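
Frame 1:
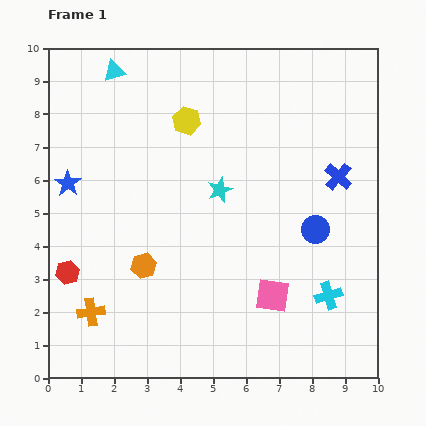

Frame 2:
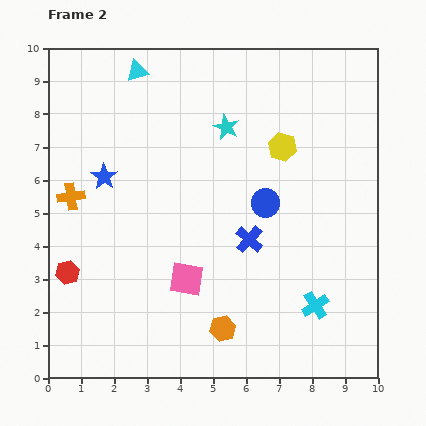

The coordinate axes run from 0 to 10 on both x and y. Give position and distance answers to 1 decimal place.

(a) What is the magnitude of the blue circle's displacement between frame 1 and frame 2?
1.7

The blue circle moved from (8.1, 4.5) to (6.6, 5.3), a distance of √(1.5² + 0.8²) ≈ 1.7.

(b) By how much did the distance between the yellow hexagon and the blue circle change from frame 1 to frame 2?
-3.3

Distance in frame 1: 5.1. Distance in frame 2: 1.8.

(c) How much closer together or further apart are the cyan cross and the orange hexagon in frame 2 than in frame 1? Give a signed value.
-2.8

Distance in frame 1: 5.7. Distance in frame 2: 2.9.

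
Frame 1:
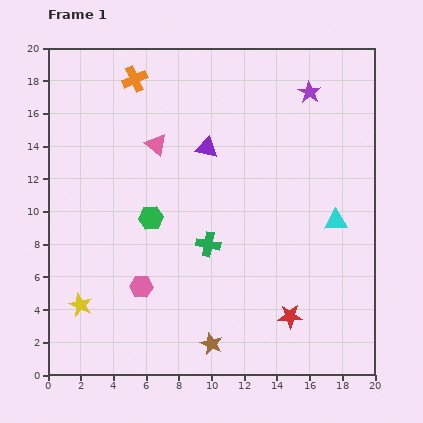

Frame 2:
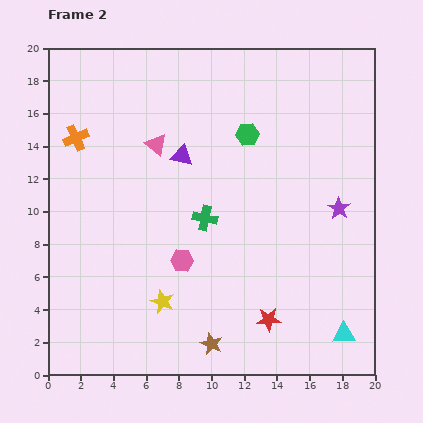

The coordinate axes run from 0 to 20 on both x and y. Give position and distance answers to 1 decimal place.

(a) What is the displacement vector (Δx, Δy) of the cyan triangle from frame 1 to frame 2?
(0.5, -6.9)

The cyan triangle was at (17.6, 9.4) in frame 1 and (18.1, 2.5) in frame 2.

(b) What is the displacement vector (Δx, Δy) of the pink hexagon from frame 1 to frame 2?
(2.5, 1.6)

The pink hexagon was at (5.7, 5.4) in frame 1 and (8.2, 7.0) in frame 2.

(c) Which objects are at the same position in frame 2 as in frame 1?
the brown star, the pink triangle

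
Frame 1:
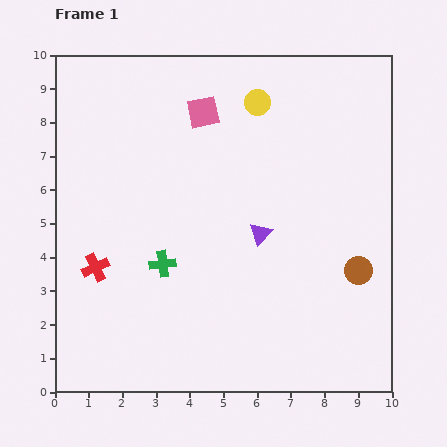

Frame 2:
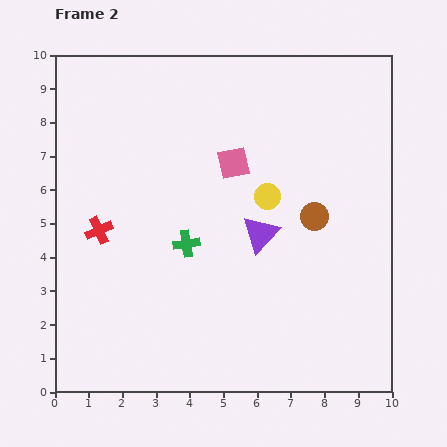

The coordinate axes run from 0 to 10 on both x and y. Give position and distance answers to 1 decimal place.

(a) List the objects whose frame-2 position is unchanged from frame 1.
the purple triangle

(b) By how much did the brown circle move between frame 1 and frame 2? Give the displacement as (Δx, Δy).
(-1.3, 1.6)

The brown circle was at (9.0, 3.6) in frame 1 and (7.7, 5.2) in frame 2.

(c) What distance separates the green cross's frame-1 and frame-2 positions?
0.9

The green cross moved from (3.2, 3.8) to (3.9, 4.4), a distance of √(0.7² + 0.6²) ≈ 0.9.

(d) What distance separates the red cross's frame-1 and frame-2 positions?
1.1

The red cross moved from (1.2, 3.7) to (1.3, 4.8), a distance of √(0.1² + 1.1²) ≈ 1.1.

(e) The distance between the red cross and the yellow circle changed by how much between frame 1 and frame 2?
-1.8

Distance in frame 1: 6.9. Distance in frame 2: 5.1.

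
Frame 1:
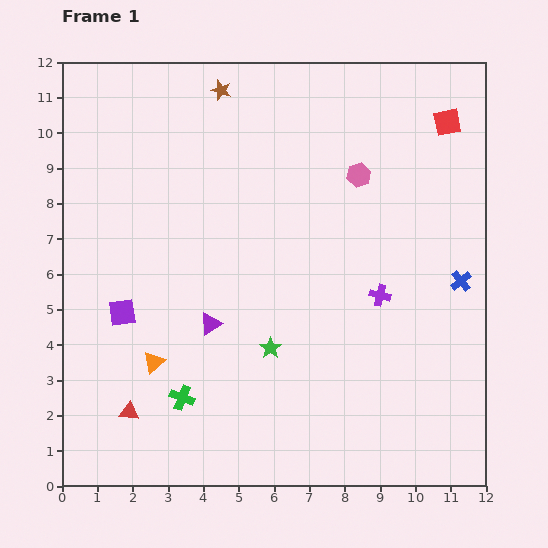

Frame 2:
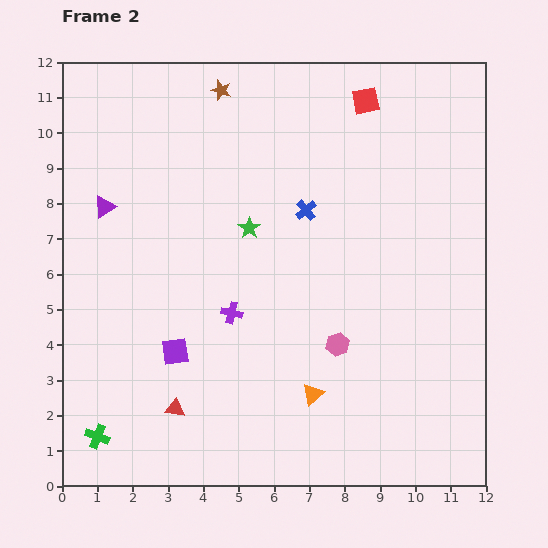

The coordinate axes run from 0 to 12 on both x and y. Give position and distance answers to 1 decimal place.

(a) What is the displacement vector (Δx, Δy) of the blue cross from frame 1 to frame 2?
(-4.4, 2.0)

The blue cross was at (11.3, 5.8) in frame 1 and (6.9, 7.8) in frame 2.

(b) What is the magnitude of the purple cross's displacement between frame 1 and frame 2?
4.2

The purple cross moved from (9.0, 5.4) to (4.8, 4.9), a distance of √(4.2² + 0.5²) ≈ 4.2.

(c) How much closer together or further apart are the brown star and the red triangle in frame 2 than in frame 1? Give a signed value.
-0.4

Distance in frame 1: 9.5. Distance in frame 2: 9.1.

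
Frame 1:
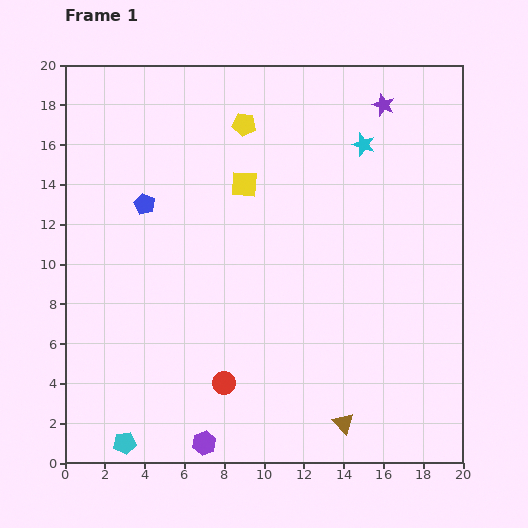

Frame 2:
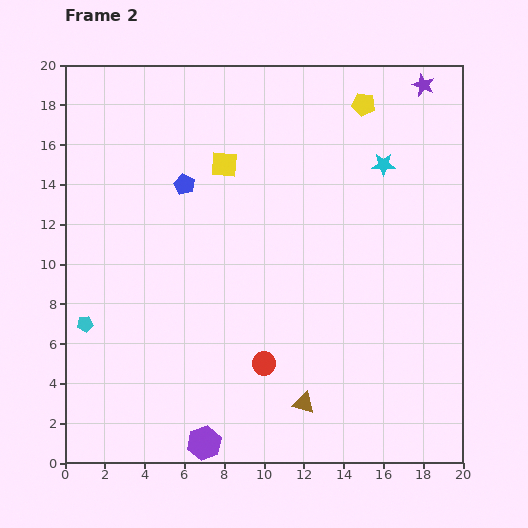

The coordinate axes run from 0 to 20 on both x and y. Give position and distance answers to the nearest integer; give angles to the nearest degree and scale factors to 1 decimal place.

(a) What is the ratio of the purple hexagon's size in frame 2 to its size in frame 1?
1.4×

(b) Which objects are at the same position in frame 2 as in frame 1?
the purple hexagon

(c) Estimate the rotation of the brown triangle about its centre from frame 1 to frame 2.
30° counter-clockwise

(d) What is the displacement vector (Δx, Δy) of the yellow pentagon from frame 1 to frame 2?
(6, 1)

The yellow pentagon was at (9, 17) in frame 1 and (15, 18) in frame 2.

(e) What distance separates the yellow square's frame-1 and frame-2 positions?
1

The yellow square moved from (9, 14) to (8, 15), a distance of √(1² + 1²) ≈ 1.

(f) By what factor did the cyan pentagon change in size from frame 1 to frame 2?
0.7×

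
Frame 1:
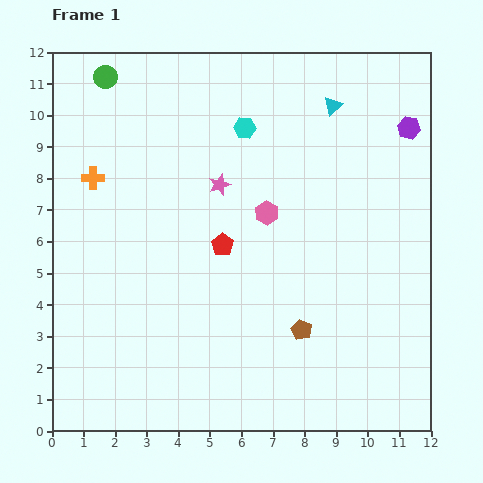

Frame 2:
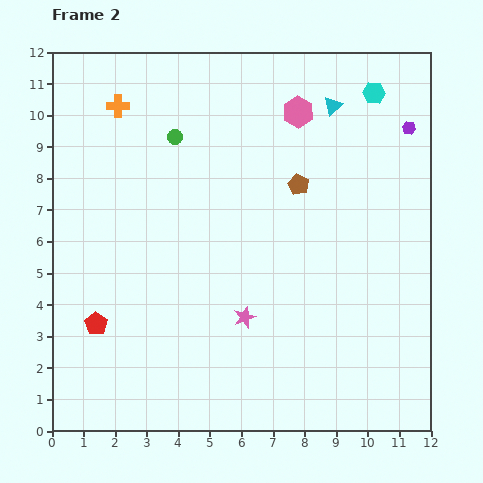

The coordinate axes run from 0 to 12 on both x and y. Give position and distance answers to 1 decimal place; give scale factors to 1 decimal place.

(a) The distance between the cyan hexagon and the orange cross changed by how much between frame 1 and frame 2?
+3.0

Distance in frame 1: 5.1. Distance in frame 2: 8.1.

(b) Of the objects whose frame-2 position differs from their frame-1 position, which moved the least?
the orange cross

(moved 2.4)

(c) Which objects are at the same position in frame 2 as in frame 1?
the purple hexagon, the cyan triangle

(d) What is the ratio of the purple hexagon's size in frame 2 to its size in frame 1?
0.6×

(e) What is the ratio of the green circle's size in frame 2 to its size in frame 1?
0.6×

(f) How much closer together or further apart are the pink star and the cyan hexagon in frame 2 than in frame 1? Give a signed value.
+6.2

Distance in frame 1: 2.0. Distance in frame 2: 8.2.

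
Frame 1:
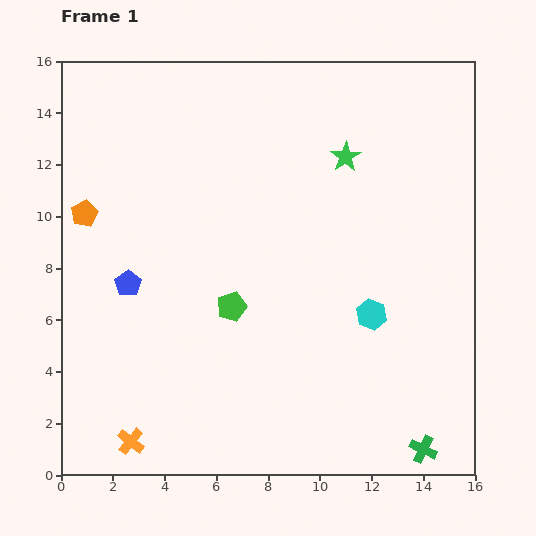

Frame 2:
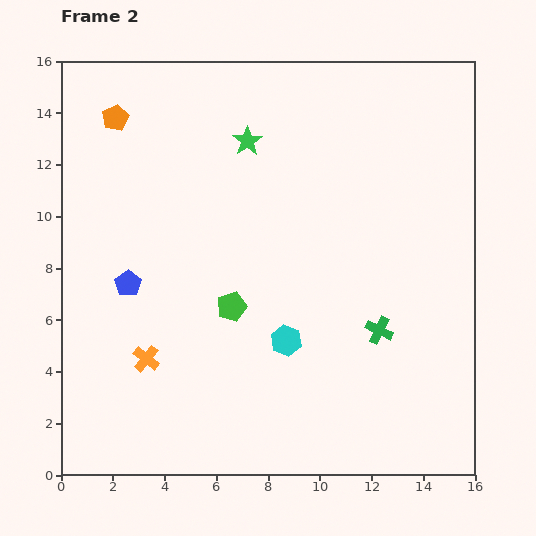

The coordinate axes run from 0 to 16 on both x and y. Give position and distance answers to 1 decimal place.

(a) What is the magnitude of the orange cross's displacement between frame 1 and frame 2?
3.3

The orange cross moved from (2.7, 1.3) to (3.3, 4.5), a distance of √(0.6² + 3.2²) ≈ 3.3.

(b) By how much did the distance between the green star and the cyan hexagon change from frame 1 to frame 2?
+1.6

Distance in frame 1: 6.2. Distance in frame 2: 7.8.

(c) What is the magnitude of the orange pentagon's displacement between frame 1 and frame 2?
3.9

The orange pentagon moved from (0.9, 10.1) to (2.1, 13.8), a distance of √(1.2² + 3.7²) ≈ 3.9.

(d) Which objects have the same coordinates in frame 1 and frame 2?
the green pentagon, the blue pentagon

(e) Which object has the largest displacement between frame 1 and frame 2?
the green cross

(moved 4.9; next 3.9)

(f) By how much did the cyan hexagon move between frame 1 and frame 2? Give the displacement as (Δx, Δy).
(-3.3, -1.0)

The cyan hexagon was at (12.0, 6.2) in frame 1 and (8.7, 5.2) in frame 2.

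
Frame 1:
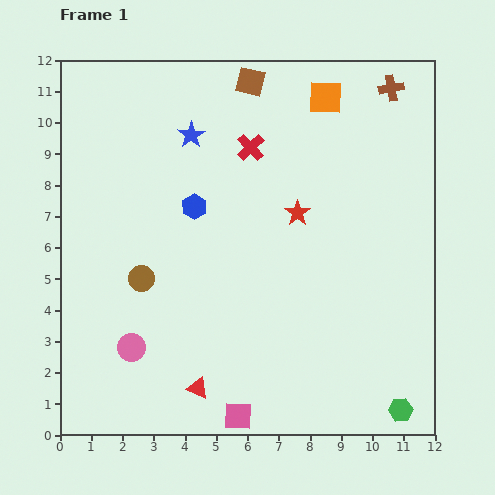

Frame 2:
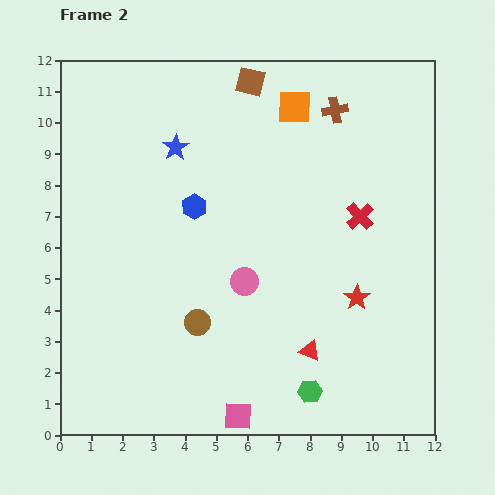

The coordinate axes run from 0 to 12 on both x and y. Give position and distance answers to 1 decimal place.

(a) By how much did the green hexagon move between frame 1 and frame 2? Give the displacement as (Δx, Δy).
(-2.9, 0.6)

The green hexagon was at (10.9, 0.8) in frame 1 and (8.0, 1.4) in frame 2.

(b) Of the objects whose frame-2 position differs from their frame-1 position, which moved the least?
the blue star

(moved 0.6)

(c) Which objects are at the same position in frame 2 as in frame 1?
the pink square, the brown square, the blue hexagon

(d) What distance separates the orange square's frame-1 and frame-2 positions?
1.0

The orange square moved from (8.5, 10.8) to (7.5, 10.5), a distance of √(1.0² + 0.3²) ≈ 1.0.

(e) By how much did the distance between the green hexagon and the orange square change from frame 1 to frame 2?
-1.2

Distance in frame 1: 10.3. Distance in frame 2: 9.1.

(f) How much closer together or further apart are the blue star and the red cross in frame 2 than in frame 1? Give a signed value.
+4.4

Distance in frame 1: 1.9. Distance in frame 2: 6.3.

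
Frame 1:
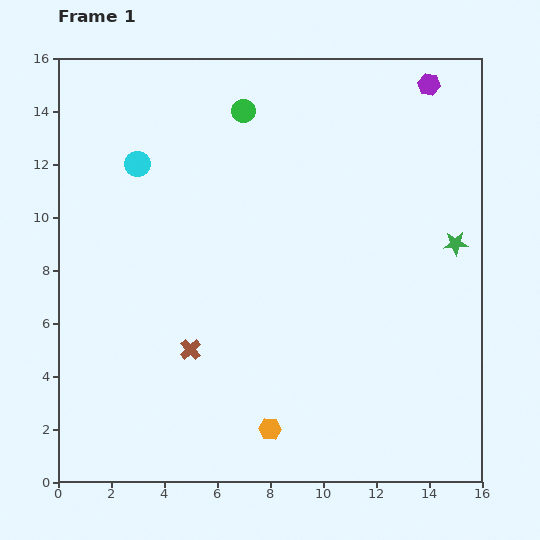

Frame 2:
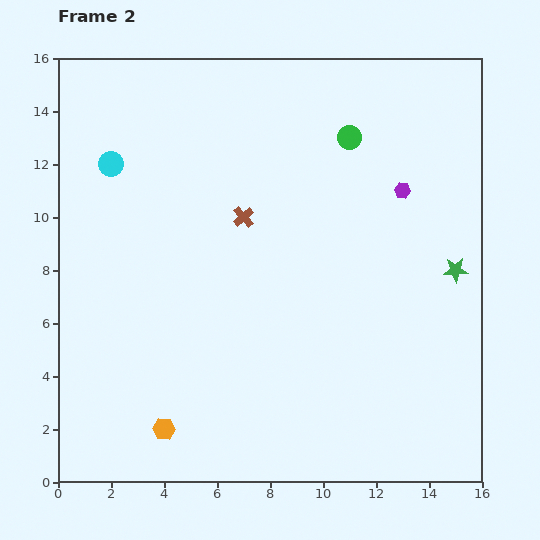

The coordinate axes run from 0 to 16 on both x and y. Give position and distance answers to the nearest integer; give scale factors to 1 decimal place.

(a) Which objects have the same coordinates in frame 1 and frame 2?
none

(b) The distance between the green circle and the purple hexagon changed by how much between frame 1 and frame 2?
-4

Distance in frame 1: 7. Distance in frame 2: 3.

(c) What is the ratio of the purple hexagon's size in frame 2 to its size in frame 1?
0.7×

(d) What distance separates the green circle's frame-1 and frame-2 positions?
4

The green circle moved from (7, 14) to (11, 13), a distance of √(4² + 1²) ≈ 4.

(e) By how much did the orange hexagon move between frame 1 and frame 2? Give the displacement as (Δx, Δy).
(-4, 0)

The orange hexagon was at (8, 2) in frame 1 and (4, 2) in frame 2.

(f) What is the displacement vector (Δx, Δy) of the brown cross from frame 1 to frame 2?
(2, 5)

The brown cross was at (5, 5) in frame 1 and (7, 10) in frame 2.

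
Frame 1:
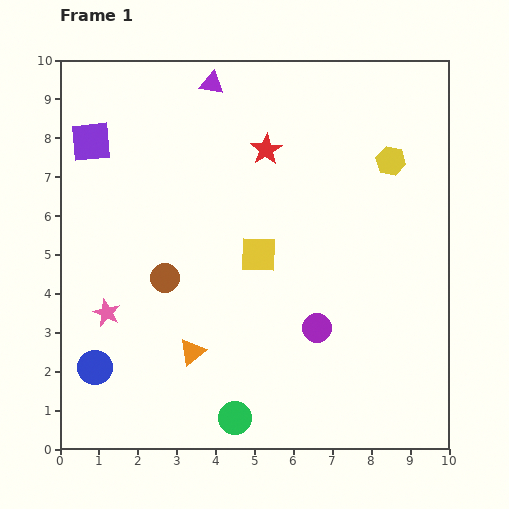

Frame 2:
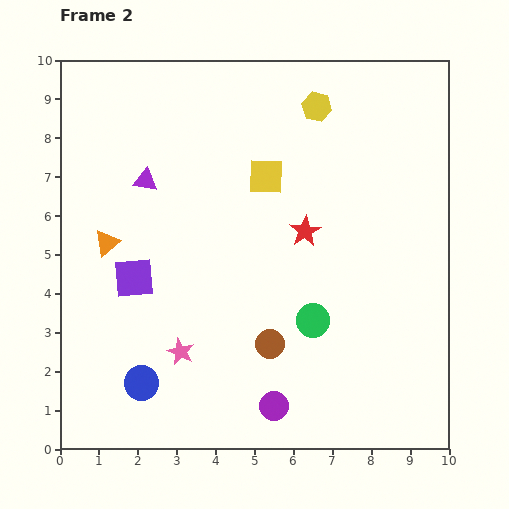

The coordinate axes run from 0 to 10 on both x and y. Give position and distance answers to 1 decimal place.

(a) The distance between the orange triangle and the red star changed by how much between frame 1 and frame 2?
-0.4

Distance in frame 1: 5.5. Distance in frame 2: 5.1.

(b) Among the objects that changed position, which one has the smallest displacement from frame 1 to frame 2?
the blue circle

(moved 1.3)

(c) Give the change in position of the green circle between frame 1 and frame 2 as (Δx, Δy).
(2.0, 2.5)

The green circle was at (4.5, 0.8) in frame 1 and (6.5, 3.3) in frame 2.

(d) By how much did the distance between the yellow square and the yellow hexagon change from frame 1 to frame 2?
-2.0

Distance in frame 1: 4.2. Distance in frame 2: 2.2.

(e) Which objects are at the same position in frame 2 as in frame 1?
none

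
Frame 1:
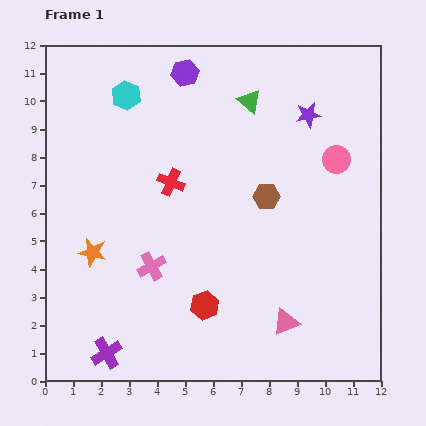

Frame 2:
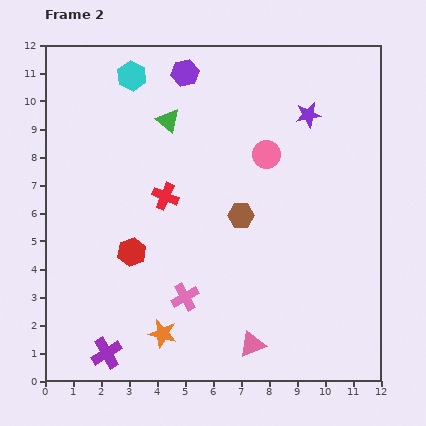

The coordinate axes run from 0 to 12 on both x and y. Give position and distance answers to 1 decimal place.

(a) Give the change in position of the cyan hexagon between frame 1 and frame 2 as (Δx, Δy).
(0.2, 0.7)

The cyan hexagon was at (2.9, 10.2) in frame 1 and (3.1, 10.9) in frame 2.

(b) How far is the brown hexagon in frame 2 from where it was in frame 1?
1.1

The brown hexagon moved from (7.9, 6.6) to (7.0, 5.9), a distance of √(0.9² + 0.7²) ≈ 1.1.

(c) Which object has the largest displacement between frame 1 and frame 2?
the orange star

(moved 3.8; next 3.2)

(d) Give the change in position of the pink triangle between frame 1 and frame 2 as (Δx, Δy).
(-1.2, -0.8)

The pink triangle was at (8.6, 2.1) in frame 1 and (7.4, 1.3) in frame 2.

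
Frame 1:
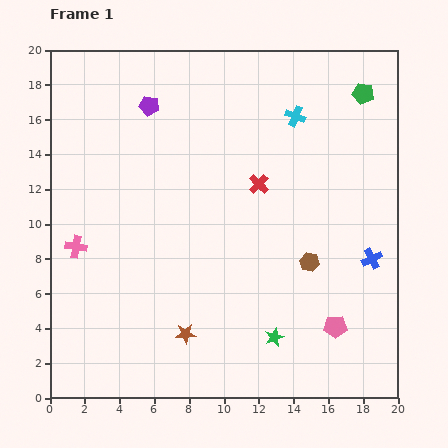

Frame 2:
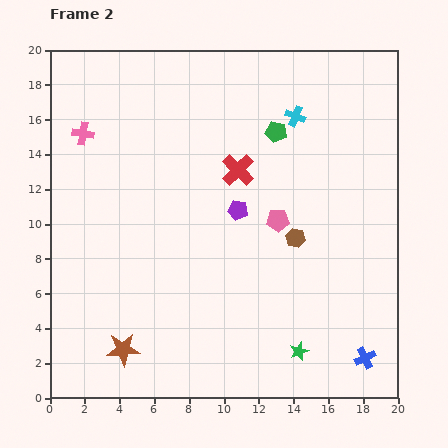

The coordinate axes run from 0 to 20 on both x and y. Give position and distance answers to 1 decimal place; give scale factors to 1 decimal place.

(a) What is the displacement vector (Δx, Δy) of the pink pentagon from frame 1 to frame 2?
(-3.3, 6.1)

The pink pentagon was at (16.4, 4.1) in frame 1 and (13.1, 10.2) in frame 2.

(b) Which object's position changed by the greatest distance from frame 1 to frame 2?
the purple pentagon

(moved 7.9; next 6.9)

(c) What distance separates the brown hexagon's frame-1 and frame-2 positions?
1.6

The brown hexagon moved from (14.9, 7.8) to (14.1, 9.2), a distance of √(0.8² + 1.4²) ≈ 1.6.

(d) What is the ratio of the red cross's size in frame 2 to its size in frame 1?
1.6×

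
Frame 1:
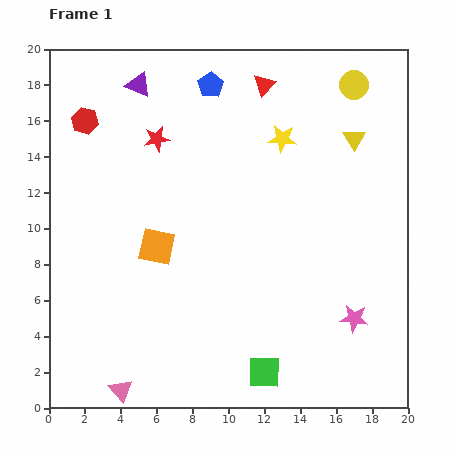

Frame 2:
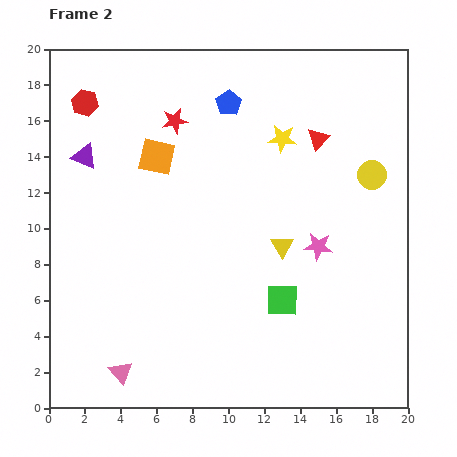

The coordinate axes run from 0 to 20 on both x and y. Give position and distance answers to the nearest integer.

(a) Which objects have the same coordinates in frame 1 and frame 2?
the yellow star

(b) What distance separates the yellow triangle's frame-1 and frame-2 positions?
7

The yellow triangle moved from (17, 15) to (13, 9), a distance of √(4² + 6²) ≈ 7.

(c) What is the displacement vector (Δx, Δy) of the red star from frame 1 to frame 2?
(1, 1)

The red star was at (6, 15) in frame 1 and (7, 16) in frame 2.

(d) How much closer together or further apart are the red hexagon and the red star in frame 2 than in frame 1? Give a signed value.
+1

Distance in frame 1: 4. Distance in frame 2: 5.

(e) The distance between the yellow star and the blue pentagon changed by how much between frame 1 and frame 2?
-1

Distance in frame 1: 5. Distance in frame 2: 4.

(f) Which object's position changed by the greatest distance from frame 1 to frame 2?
the yellow triangle

(moved 7; next 5)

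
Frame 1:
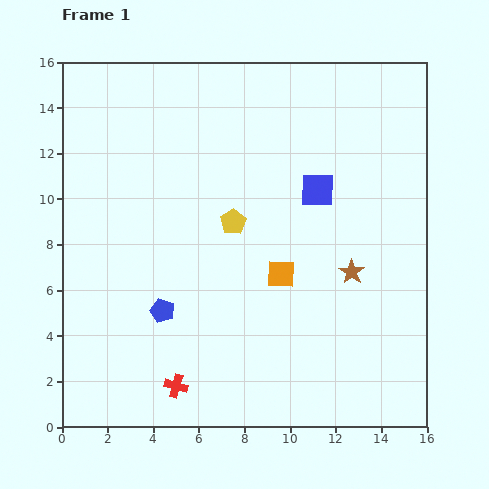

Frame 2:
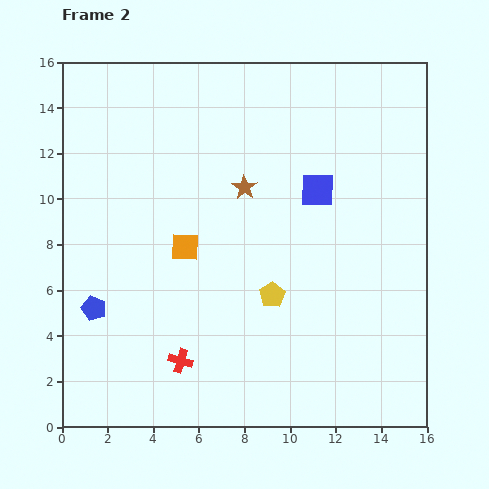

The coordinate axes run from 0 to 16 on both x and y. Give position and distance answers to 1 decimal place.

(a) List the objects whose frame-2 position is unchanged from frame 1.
the blue square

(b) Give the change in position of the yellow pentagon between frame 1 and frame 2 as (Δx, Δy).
(1.7, -3.2)

The yellow pentagon was at (7.5, 9.0) in frame 1 and (9.2, 5.8) in frame 2.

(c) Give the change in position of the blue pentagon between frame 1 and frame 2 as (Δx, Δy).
(-3.0, 0.1)

The blue pentagon was at (4.4, 5.1) in frame 1 and (1.4, 5.2) in frame 2.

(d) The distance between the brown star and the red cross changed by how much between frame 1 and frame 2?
-1.1

Distance in frame 1: 9.2. Distance in frame 2: 8.1.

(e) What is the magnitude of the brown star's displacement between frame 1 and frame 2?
6.0

The brown star moved from (12.7, 6.8) to (8.0, 10.5), a distance of √(4.7² + 3.7²) ≈ 6.0.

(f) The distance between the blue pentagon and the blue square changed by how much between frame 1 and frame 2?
+2.5

Distance in frame 1: 8.6. Distance in frame 2: 11.1.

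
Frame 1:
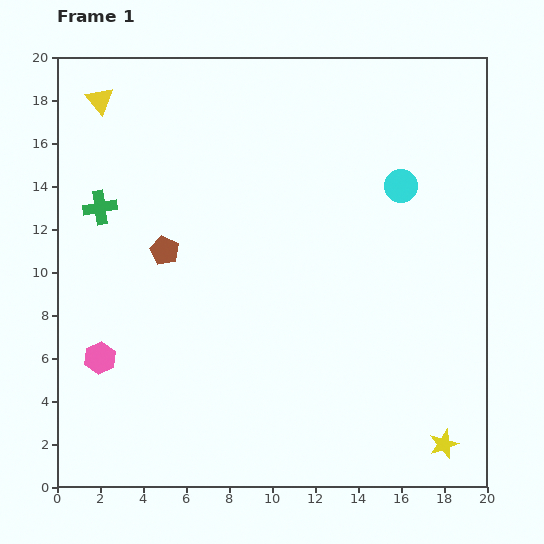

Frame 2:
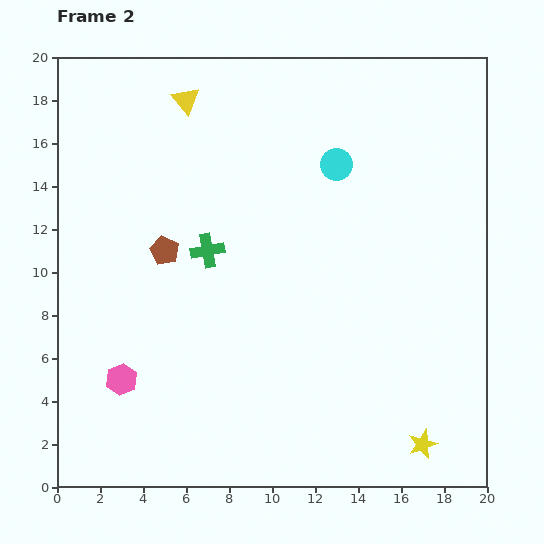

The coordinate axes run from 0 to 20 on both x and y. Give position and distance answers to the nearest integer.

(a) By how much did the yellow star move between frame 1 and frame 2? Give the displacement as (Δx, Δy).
(-1, 0)

The yellow star was at (18, 2) in frame 1 and (17, 2) in frame 2.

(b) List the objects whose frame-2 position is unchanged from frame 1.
the brown pentagon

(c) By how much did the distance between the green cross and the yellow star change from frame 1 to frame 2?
-6

Distance in frame 1: 19. Distance in frame 2: 13.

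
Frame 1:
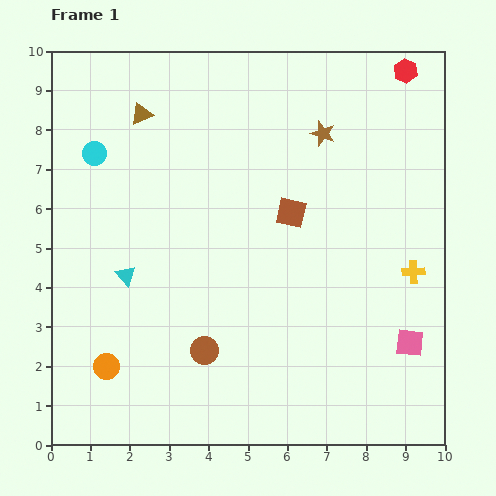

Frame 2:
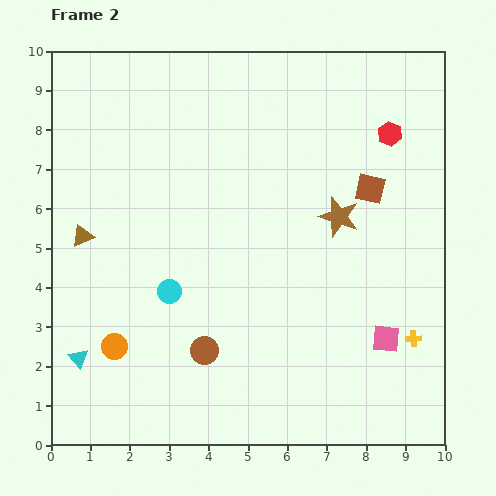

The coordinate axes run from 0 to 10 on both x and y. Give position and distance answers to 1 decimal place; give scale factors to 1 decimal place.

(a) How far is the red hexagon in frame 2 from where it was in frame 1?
1.6

The red hexagon moved from (9.0, 9.5) to (8.6, 7.9), a distance of √(0.4² + 1.6²) ≈ 1.6.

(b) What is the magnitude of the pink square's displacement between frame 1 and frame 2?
0.6

The pink square moved from (9.1, 2.6) to (8.5, 2.7), a distance of √(0.6² + 0.1²) ≈ 0.6.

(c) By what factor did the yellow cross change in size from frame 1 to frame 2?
0.7×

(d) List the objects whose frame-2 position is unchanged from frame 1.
the brown circle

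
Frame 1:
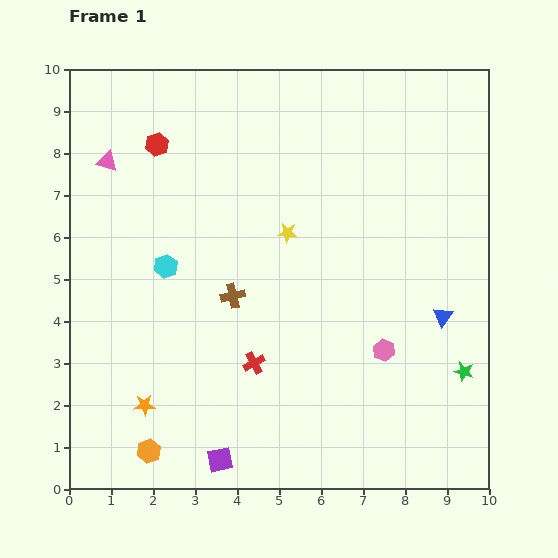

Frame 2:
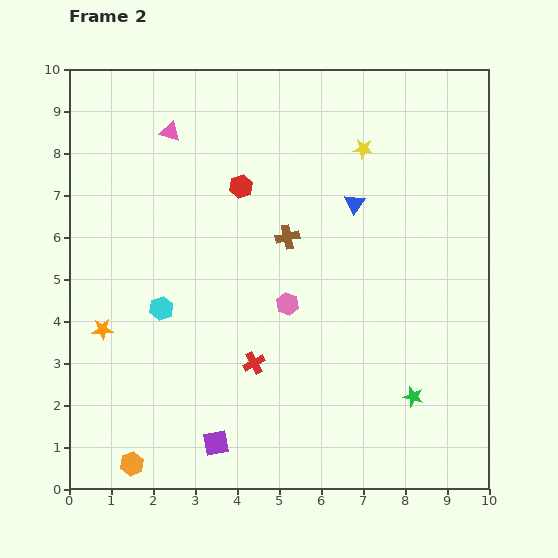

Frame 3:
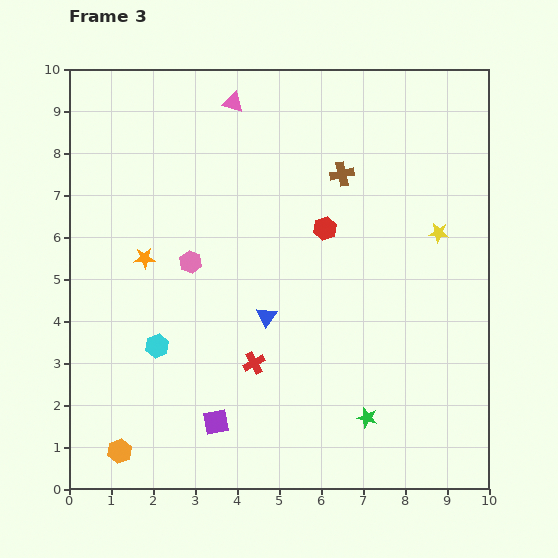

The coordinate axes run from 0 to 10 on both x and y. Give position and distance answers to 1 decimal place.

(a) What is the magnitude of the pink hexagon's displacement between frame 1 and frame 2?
2.5

The pink hexagon moved from (7.5, 3.3) to (5.2, 4.4), a distance of √(2.3² + 1.1²) ≈ 2.5.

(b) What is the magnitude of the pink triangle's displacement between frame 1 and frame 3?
3.3

The pink triangle moved from (0.9, 7.8) to (3.9, 9.2), a distance of √(3.0² + 1.4²) ≈ 3.3.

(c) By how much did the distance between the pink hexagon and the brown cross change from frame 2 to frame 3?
+2.6

Distance in frame 2: 1.6. Distance in frame 3: 4.2.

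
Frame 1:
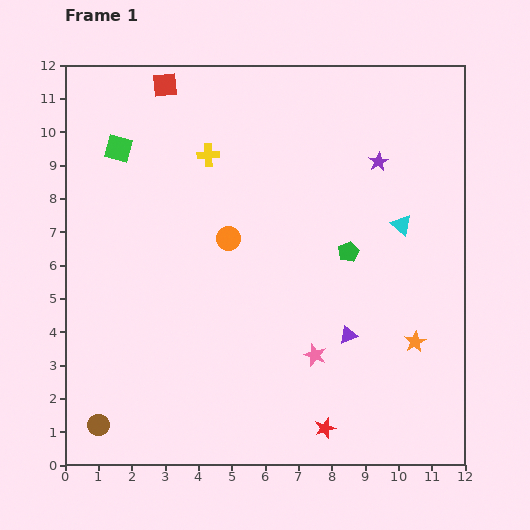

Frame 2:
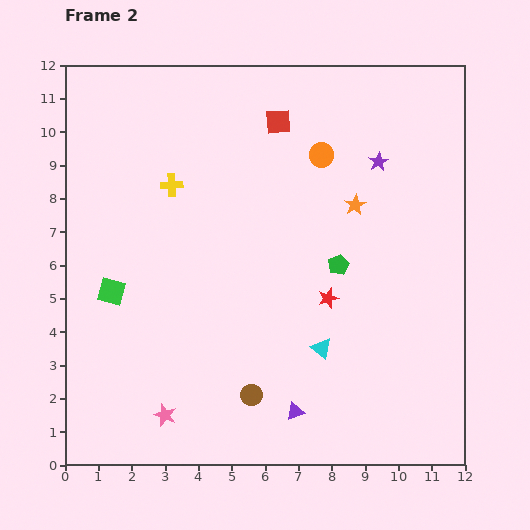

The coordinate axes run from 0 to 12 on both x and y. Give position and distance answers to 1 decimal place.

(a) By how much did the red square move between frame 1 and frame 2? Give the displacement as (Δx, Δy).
(3.4, -1.1)

The red square was at (3.0, 11.4) in frame 1 and (6.4, 10.3) in frame 2.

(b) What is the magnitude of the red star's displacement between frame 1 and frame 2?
3.9

The red star moved from (7.8, 1.1) to (7.9, 5.0), a distance of √(0.1² + 3.9²) ≈ 3.9.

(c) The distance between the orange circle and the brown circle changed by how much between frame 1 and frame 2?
+0.7

Distance in frame 1: 6.8. Distance in frame 2: 7.5.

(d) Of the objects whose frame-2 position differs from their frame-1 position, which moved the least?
the green pentagon

(moved 0.5)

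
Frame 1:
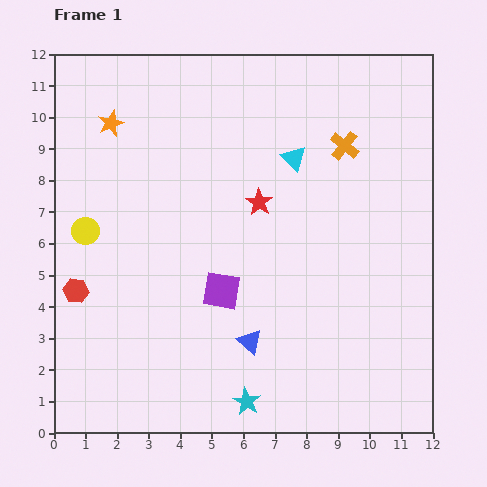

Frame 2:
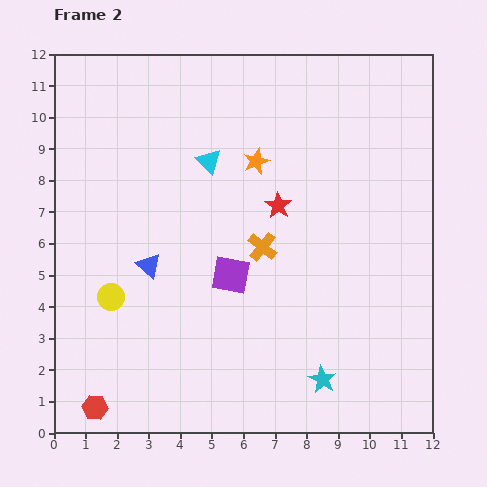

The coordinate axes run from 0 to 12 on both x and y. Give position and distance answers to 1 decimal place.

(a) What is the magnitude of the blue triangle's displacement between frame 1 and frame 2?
4.0

The blue triangle moved from (6.2, 2.9) to (3.0, 5.3), a distance of √(3.2² + 2.4²) ≈ 4.0.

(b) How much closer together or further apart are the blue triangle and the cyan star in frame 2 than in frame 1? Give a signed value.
+4.7

Distance in frame 1: 1.9. Distance in frame 2: 6.6.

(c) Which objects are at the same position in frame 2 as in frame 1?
none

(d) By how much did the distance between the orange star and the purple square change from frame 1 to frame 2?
-2.7

Distance in frame 1: 6.4. Distance in frame 2: 3.7.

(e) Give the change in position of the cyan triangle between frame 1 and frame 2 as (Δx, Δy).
(-2.7, -0.1)

The cyan triangle was at (7.6, 8.7) in frame 1 and (4.9, 8.6) in frame 2.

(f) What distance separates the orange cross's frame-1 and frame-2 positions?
4.1

The orange cross moved from (9.2, 9.1) to (6.6, 5.9), a distance of √(2.6² + 3.2²) ≈ 4.1.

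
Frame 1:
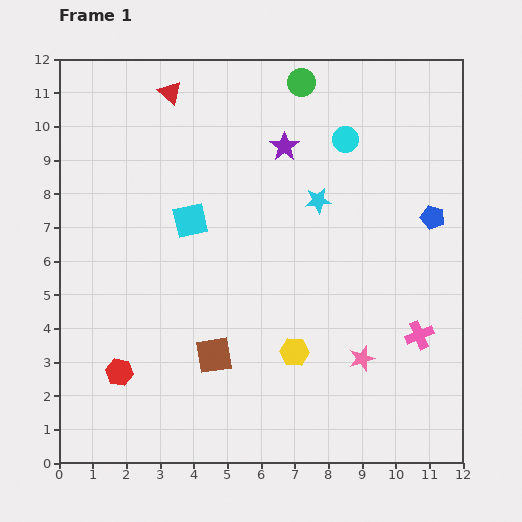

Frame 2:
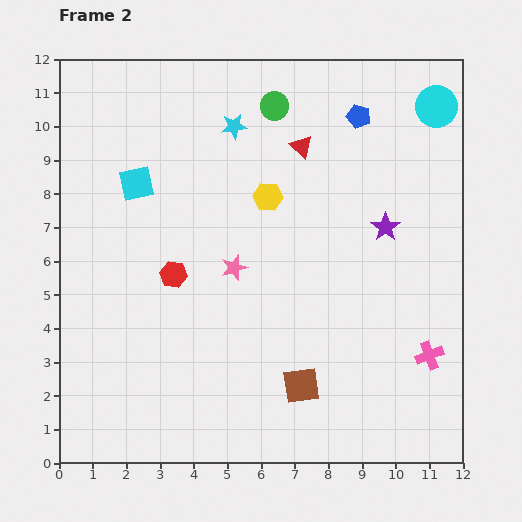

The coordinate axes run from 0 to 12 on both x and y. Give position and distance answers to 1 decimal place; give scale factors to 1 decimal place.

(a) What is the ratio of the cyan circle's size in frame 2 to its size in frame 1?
1.6×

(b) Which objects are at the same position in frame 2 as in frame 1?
none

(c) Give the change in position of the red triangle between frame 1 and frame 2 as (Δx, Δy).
(3.9, -1.6)

The red triangle was at (3.3, 11.0) in frame 1 and (7.2, 9.4) in frame 2.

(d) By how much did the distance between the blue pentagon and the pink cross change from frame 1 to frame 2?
+3.9

Distance in frame 1: 3.5. Distance in frame 2: 7.4.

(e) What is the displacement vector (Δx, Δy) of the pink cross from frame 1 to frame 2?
(0.3, -0.6)

The pink cross was at (10.7, 3.8) in frame 1 and (11.0, 3.2) in frame 2.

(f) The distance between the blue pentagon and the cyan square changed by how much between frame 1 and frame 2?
-0.3

Distance in frame 1: 7.2. Distance in frame 2: 6.9.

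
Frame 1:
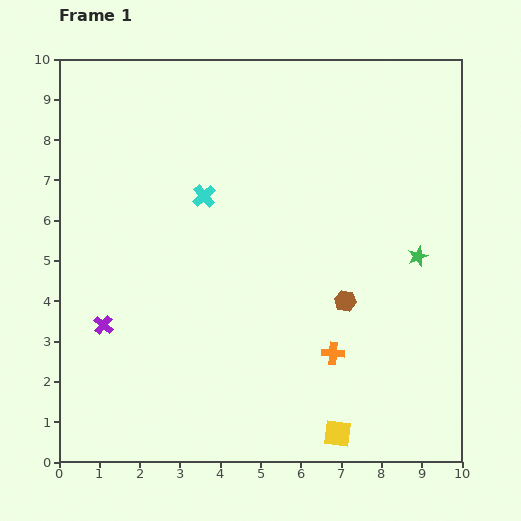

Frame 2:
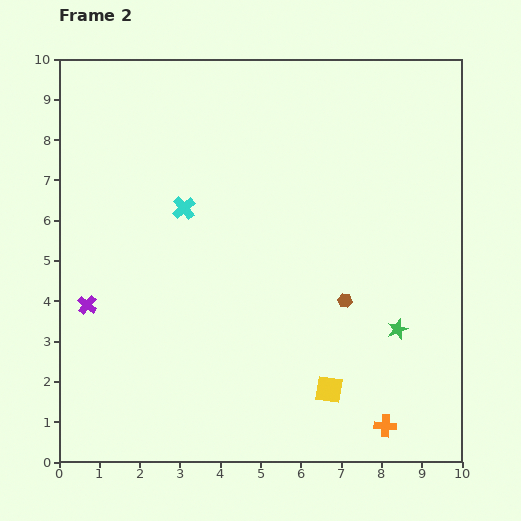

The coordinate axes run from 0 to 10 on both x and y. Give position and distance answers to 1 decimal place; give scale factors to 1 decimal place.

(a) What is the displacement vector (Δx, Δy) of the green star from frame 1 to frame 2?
(-0.5, -1.8)

The green star was at (8.9, 5.1) in frame 1 and (8.4, 3.3) in frame 2.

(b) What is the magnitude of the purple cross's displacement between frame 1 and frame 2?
0.6

The purple cross moved from (1.1, 3.4) to (0.7, 3.9), a distance of √(0.4² + 0.5²) ≈ 0.6.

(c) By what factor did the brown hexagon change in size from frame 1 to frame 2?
0.7×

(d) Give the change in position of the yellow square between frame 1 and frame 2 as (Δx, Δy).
(-0.2, 1.1)

The yellow square was at (6.9, 0.7) in frame 1 and (6.7, 1.8) in frame 2.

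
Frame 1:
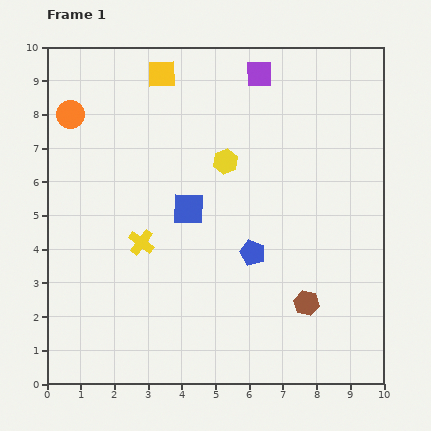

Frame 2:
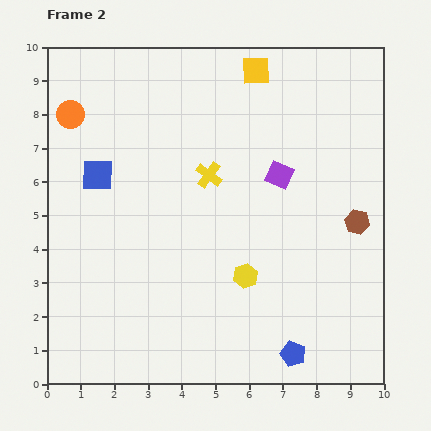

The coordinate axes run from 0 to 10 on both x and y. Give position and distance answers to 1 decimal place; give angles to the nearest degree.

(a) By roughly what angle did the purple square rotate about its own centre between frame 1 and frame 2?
25° clockwise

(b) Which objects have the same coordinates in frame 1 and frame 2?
the orange circle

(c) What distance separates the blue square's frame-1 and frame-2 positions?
2.9

The blue square moved from (4.2, 5.2) to (1.5, 6.2), a distance of √(2.7² + 1.0²) ≈ 2.9.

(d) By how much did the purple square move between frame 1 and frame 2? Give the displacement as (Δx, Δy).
(0.6, -3.0)

The purple square was at (6.3, 9.2) in frame 1 and (6.9, 6.2) in frame 2.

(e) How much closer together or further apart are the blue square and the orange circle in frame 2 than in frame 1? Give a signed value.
-2.5

Distance in frame 1: 4.5. Distance in frame 2: 2.0.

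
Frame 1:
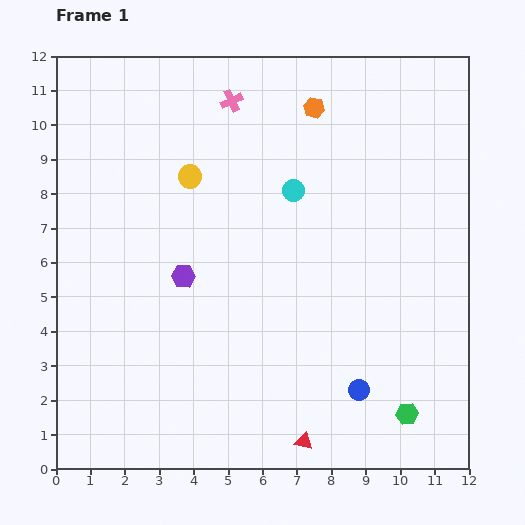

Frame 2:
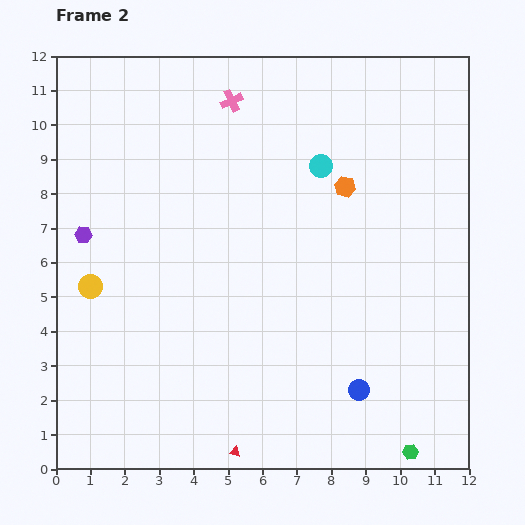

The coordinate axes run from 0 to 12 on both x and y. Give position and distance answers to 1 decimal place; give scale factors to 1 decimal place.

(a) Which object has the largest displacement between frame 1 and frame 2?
the yellow circle

(moved 4.3; next 3.1)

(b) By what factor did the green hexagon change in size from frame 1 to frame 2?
0.7×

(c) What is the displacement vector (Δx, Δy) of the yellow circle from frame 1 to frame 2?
(-2.9, -3.2)

The yellow circle was at (3.9, 8.5) in frame 1 and (1.0, 5.3) in frame 2.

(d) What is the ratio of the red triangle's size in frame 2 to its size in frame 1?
0.6×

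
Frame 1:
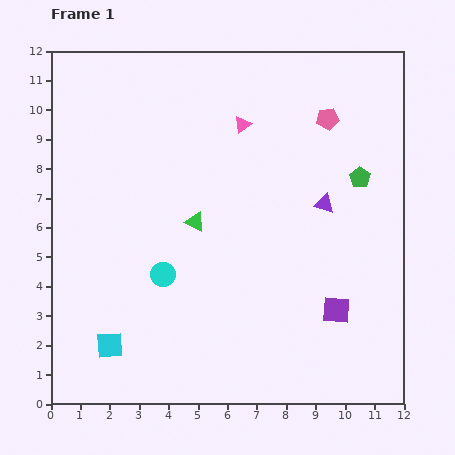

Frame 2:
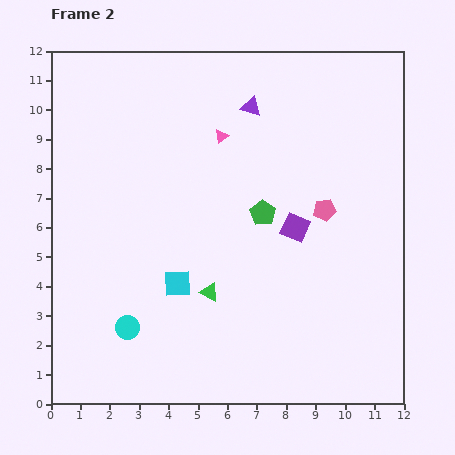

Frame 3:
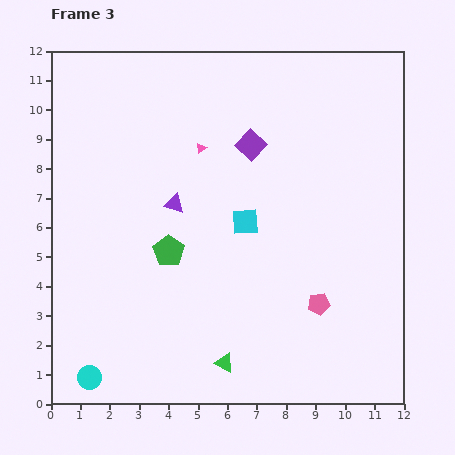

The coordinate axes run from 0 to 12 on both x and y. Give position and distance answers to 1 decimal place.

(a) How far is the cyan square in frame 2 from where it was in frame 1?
3.1

The cyan square moved from (2.0, 2.0) to (4.3, 4.1), a distance of √(2.3² + 2.1²) ≈ 3.1.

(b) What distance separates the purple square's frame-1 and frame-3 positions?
6.3

The purple square moved from (9.7, 3.2) to (6.8, 8.8), a distance of √(2.9² + 5.6²) ≈ 6.3.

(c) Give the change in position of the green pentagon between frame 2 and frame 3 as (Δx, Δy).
(-3.2, -1.3)

The green pentagon was at (7.2, 6.5) in frame 2 and (4.0, 5.2) in frame 3.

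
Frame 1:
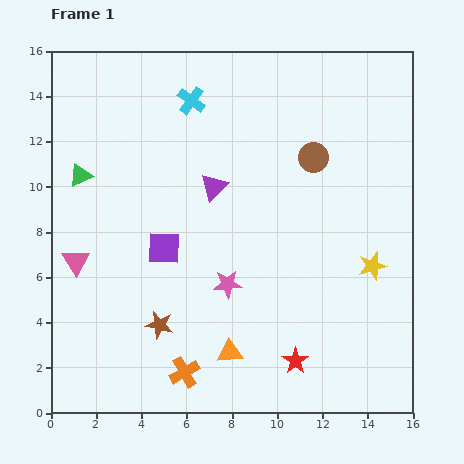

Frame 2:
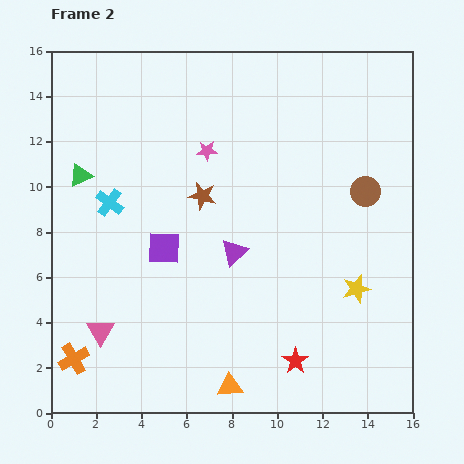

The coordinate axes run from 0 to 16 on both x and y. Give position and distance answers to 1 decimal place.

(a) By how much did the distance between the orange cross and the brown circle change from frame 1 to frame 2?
+3.8

Distance in frame 1: 11.1. Distance in frame 2: 14.9.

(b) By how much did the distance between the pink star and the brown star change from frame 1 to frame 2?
-1.5

Distance in frame 1: 3.5. Distance in frame 2: 2.0.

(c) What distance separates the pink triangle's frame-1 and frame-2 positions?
3.3

The pink triangle moved from (1.1, 6.7) to (2.2, 3.6), a distance of √(1.1² + 3.1²) ≈ 3.3.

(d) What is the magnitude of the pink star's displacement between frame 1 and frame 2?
6.0

The pink star moved from (7.8, 5.7) to (6.9, 11.6), a distance of √(0.9² + 5.9²) ≈ 6.0.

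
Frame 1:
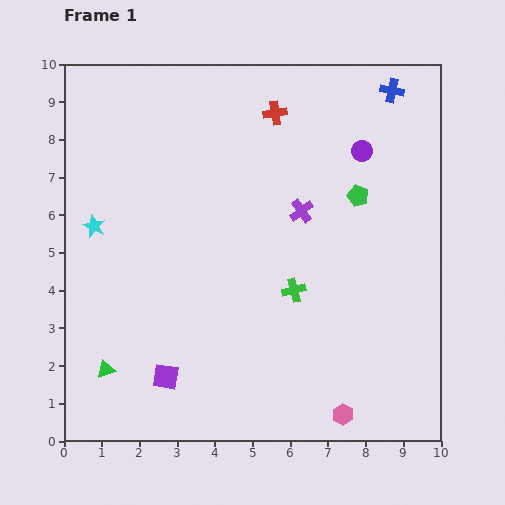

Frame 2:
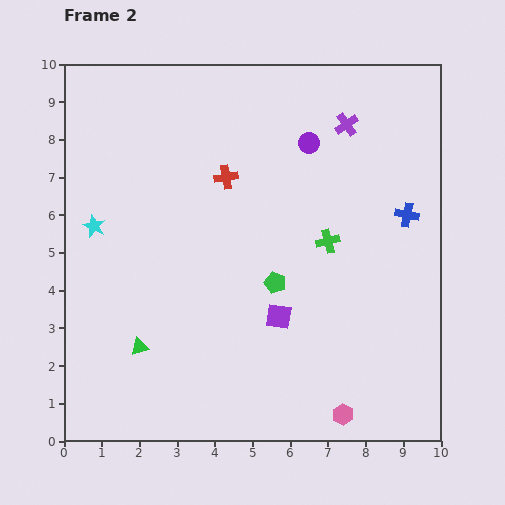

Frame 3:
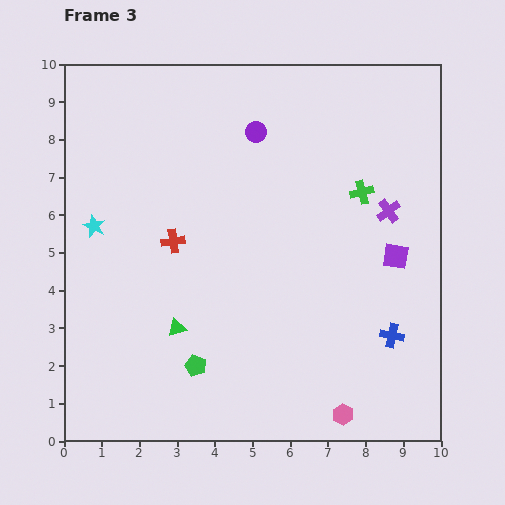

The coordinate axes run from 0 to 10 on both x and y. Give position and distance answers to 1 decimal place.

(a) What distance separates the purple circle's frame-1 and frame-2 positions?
1.4

The purple circle moved from (7.9, 7.7) to (6.5, 7.9), a distance of √(1.4² + 0.2²) ≈ 1.4.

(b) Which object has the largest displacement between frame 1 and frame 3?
the purple square

(moved 6.9; next 6.5)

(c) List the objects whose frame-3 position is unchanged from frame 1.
the pink hexagon, the cyan star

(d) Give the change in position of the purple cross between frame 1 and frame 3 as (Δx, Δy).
(2.3, 0.0)

The purple cross was at (6.3, 6.1) in frame 1 and (8.6, 6.1) in frame 3.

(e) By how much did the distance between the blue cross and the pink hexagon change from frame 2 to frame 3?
-3.1

Distance in frame 2: 5.6. Distance in frame 3: 2.5.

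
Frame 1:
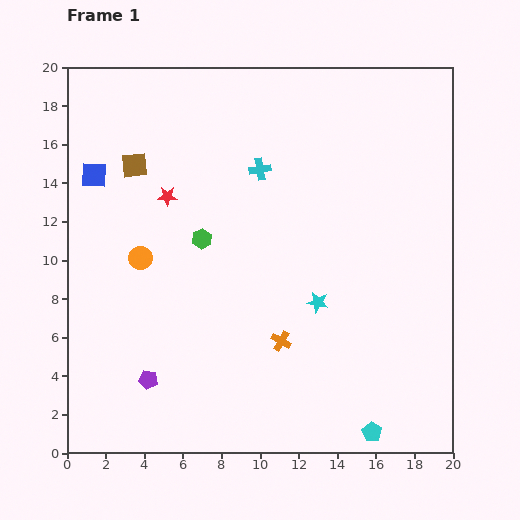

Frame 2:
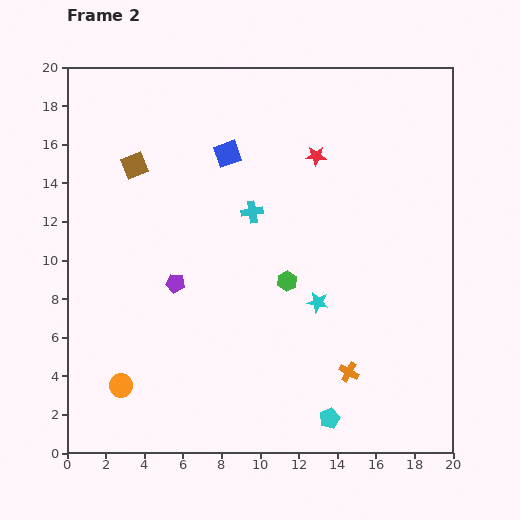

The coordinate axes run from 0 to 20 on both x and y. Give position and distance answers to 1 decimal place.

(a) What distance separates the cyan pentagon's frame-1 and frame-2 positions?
2.3

The cyan pentagon moved from (15.8, 1.1) to (13.6, 1.8), a distance of √(2.2² + 0.7²) ≈ 2.3.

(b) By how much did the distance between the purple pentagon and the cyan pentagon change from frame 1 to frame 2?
-1.3

Distance in frame 1: 11.9. Distance in frame 2: 10.6.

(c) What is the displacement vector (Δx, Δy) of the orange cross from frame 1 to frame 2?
(3.5, -1.6)

The orange cross was at (11.1, 5.8) in frame 1 and (14.6, 4.2) in frame 2.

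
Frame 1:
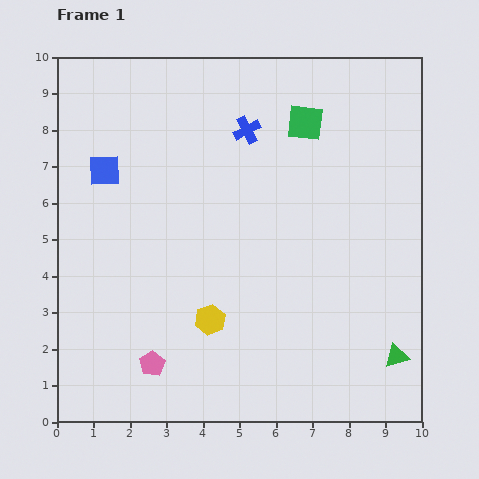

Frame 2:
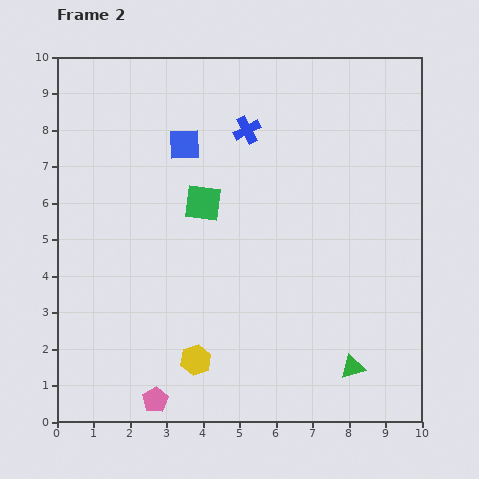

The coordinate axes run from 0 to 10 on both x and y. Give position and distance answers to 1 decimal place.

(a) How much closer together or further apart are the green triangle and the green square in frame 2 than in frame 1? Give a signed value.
-0.8

Distance in frame 1: 6.9. Distance in frame 2: 6.1.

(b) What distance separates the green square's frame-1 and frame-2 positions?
3.6

The green square moved from (6.8, 8.2) to (4.0, 6.0), a distance of √(2.8² + 2.2²) ≈ 3.6.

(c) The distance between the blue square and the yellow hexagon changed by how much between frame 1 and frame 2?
+0.9

Distance in frame 1: 5.0. Distance in frame 2: 5.9.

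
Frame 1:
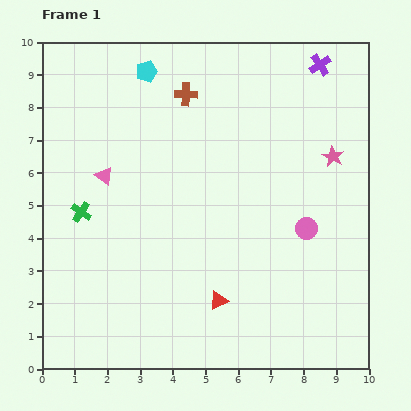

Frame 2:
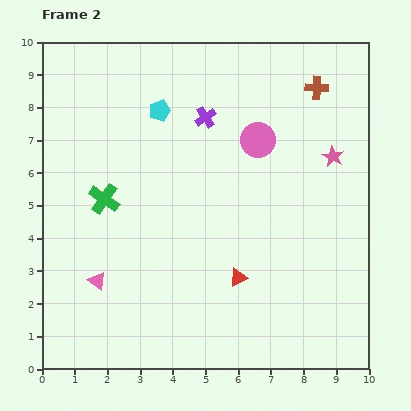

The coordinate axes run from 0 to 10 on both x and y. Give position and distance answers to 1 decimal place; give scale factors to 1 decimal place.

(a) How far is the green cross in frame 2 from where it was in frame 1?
0.8

The green cross moved from (1.2, 4.8) to (1.9, 5.2), a distance of √(0.7² + 0.4²) ≈ 0.8.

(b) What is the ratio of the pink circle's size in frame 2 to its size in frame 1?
1.6×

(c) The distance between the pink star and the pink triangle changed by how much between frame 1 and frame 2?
+1.1

Distance in frame 1: 7.0. Distance in frame 2: 8.1.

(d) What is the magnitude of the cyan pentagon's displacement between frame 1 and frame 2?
1.3

The cyan pentagon moved from (3.2, 9.1) to (3.6, 7.9), a distance of √(0.4² + 1.2²) ≈ 1.3.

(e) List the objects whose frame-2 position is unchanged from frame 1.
the pink star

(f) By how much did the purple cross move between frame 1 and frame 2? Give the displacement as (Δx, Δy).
(-3.5, -1.6)

The purple cross was at (8.5, 9.3) in frame 1 and (5.0, 7.7) in frame 2.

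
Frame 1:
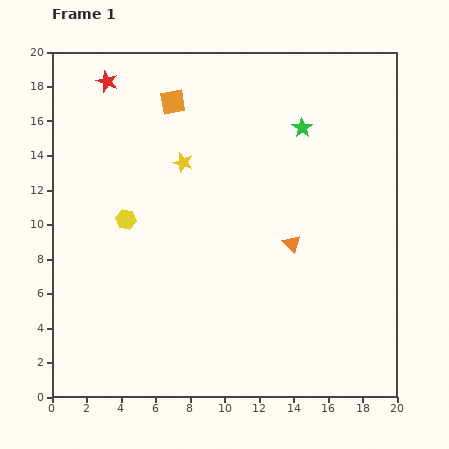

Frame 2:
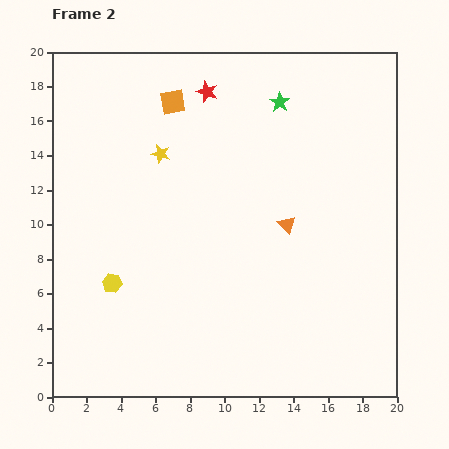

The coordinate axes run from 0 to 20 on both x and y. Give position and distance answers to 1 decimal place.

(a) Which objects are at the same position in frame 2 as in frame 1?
the orange square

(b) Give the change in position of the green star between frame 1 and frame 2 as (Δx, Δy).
(-1.3, 1.5)

The green star was at (14.5, 15.6) in frame 1 and (13.2, 17.1) in frame 2.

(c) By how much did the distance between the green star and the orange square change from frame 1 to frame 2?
-1.4

Distance in frame 1: 7.6. Distance in frame 2: 6.2.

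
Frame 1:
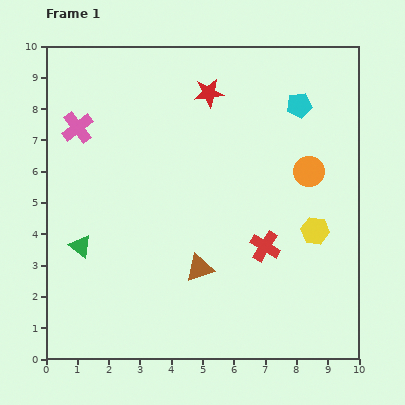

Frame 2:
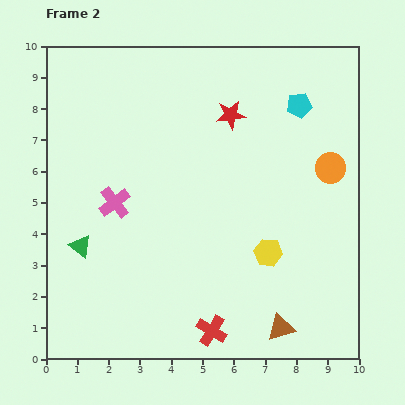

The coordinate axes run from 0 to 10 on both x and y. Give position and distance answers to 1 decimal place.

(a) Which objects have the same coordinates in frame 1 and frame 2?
the green triangle, the cyan pentagon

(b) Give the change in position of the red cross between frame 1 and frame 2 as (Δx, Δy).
(-1.7, -2.7)

The red cross was at (7.0, 3.6) in frame 1 and (5.3, 0.9) in frame 2.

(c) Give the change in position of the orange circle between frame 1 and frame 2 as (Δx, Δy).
(0.7, 0.1)

The orange circle was at (8.4, 6.0) in frame 1 and (9.1, 6.1) in frame 2.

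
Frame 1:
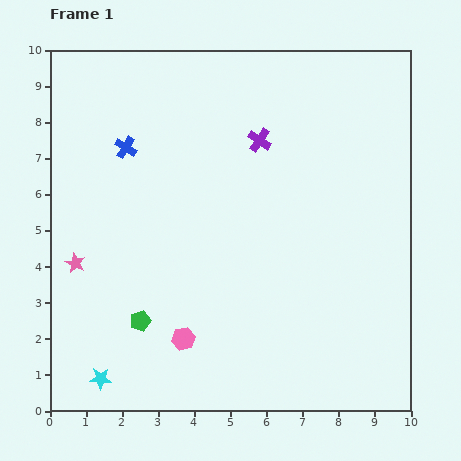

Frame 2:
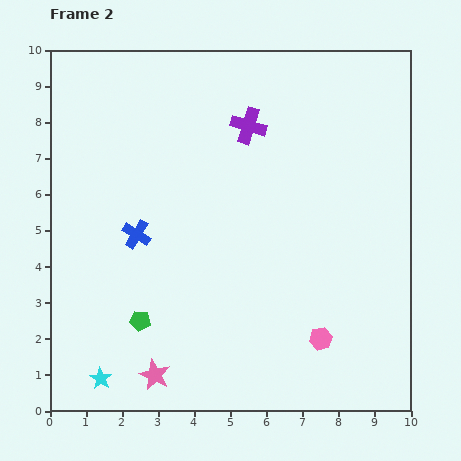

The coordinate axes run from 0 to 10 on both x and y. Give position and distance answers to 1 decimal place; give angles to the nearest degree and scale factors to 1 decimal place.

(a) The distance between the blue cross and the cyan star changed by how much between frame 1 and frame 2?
-2.3

Distance in frame 1: 6.4. Distance in frame 2: 4.1.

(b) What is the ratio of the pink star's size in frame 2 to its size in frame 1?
1.5×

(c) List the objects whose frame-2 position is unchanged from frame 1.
the green pentagon, the cyan star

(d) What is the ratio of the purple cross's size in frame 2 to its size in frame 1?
1.5×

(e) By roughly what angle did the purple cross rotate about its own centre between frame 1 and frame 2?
17° counter-clockwise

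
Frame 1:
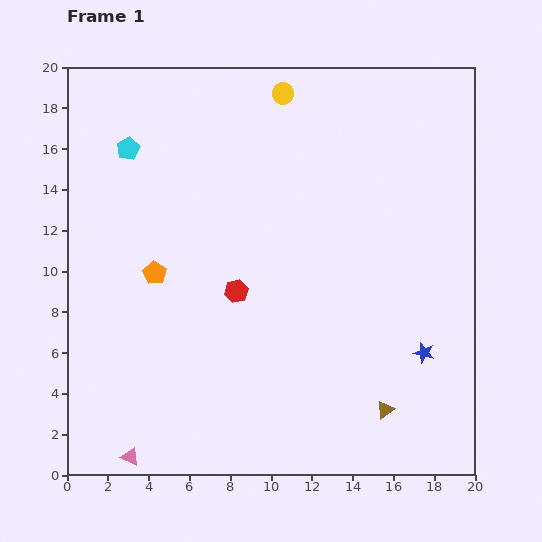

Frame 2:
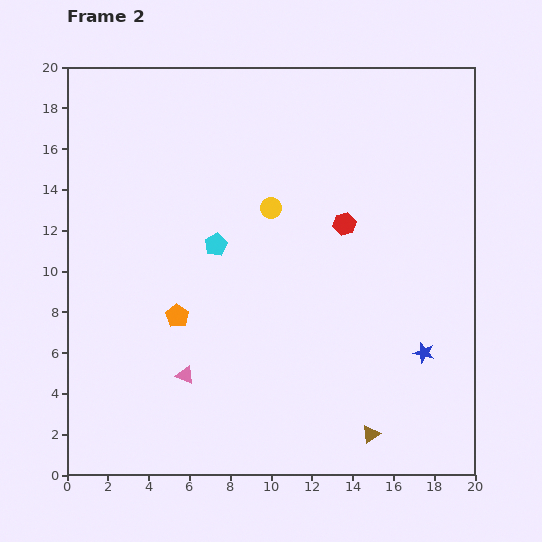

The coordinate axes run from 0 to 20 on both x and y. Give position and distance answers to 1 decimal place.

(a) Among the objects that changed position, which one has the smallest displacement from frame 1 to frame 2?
the brown triangle

(moved 1.4)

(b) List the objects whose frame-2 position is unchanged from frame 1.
the blue star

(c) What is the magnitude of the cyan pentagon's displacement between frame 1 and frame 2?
6.4

The cyan pentagon moved from (3.0, 16.0) to (7.3, 11.3), a distance of √(4.3² + 4.7²) ≈ 6.4.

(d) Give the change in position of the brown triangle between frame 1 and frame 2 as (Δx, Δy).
(-0.7, -1.2)

The brown triangle was at (15.6, 3.2) in frame 1 and (14.9, 2.0) in frame 2.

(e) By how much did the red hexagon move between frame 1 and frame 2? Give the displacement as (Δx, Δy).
(5.3, 3.3)

The red hexagon was at (8.3, 9.0) in frame 1 and (13.6, 12.3) in frame 2.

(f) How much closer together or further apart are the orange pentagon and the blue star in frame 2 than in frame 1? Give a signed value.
-1.6

Distance in frame 1: 13.8. Distance in frame 2: 12.2.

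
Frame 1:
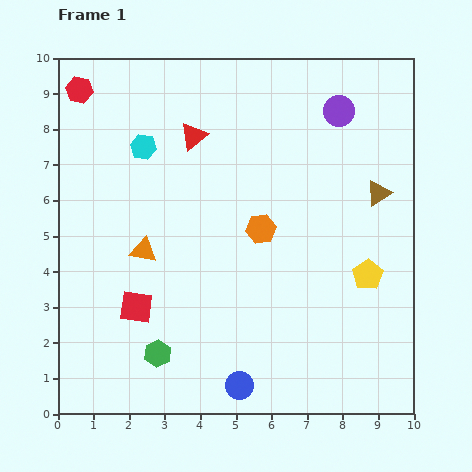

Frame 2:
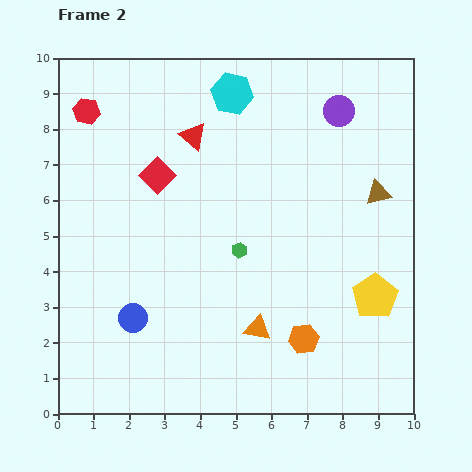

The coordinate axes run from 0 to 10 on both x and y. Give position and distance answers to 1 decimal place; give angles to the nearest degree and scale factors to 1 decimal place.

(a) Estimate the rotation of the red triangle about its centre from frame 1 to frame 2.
42° counter-clockwise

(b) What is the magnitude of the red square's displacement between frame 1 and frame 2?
3.7

The red square moved from (2.2, 3.0) to (2.8, 6.7), a distance of √(0.6² + 3.7²) ≈ 3.7.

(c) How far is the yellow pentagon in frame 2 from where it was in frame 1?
0.6

The yellow pentagon moved from (8.7, 3.9) to (8.9, 3.3), a distance of √(0.2² + 0.6²) ≈ 0.6.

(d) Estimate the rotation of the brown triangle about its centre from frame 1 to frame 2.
20° clockwise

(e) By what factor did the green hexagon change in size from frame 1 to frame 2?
0.6×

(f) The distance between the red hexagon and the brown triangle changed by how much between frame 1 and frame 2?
-0.4

Distance in frame 1: 8.9. Distance in frame 2: 8.5.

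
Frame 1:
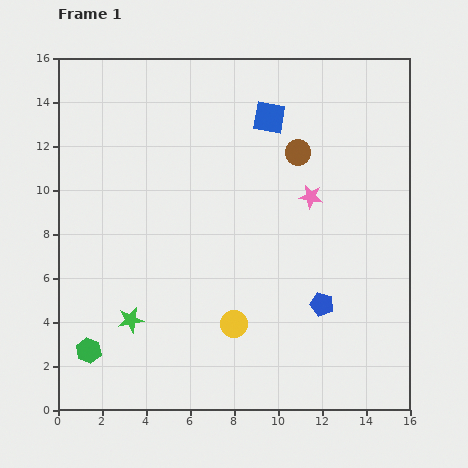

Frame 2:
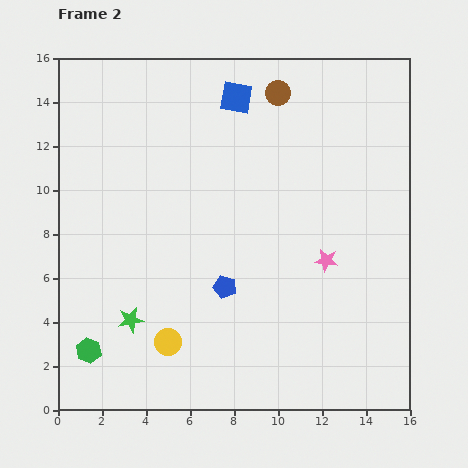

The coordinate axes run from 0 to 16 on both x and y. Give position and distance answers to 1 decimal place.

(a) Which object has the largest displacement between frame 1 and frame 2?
the blue pentagon

(moved 4.5; next 3.1)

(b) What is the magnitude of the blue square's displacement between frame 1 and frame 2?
1.7

The blue square moved from (9.6, 13.3) to (8.1, 14.2), a distance of √(1.5² + 0.9²) ≈ 1.7.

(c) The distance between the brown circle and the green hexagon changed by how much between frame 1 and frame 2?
+1.4

Distance in frame 1: 13.1. Distance in frame 2: 14.5.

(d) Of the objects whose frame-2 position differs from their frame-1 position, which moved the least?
the blue square

(moved 1.7)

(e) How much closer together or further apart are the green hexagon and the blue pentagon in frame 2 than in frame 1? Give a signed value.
-4.0

Distance in frame 1: 10.8. Distance in frame 2: 6.8.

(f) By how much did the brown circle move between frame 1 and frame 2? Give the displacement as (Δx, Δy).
(-0.9, 2.7)

The brown circle was at (10.9, 11.7) in frame 1 and (10.0, 14.4) in frame 2.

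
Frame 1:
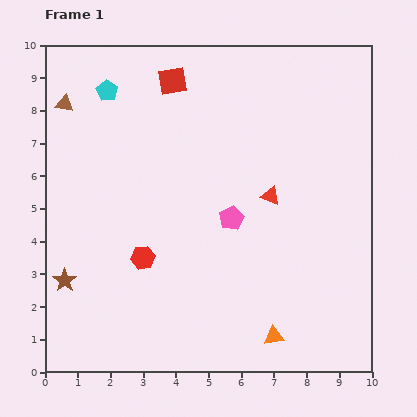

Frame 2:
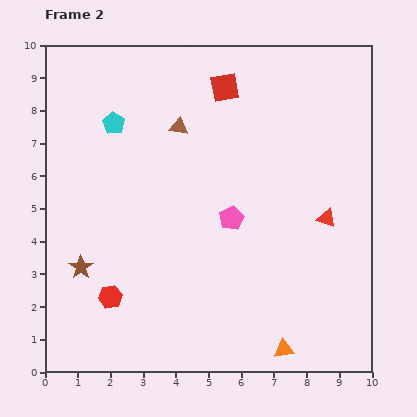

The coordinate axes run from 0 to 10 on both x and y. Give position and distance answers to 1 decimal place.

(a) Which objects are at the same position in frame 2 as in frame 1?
the pink pentagon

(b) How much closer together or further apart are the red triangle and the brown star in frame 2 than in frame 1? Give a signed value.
+0.8

Distance in frame 1: 6.8. Distance in frame 2: 7.6.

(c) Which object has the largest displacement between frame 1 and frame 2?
the brown triangle

(moved 3.6; next 1.8)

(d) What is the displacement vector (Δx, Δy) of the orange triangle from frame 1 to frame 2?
(0.3, -0.4)

The orange triangle was at (7.0, 1.1) in frame 1 and (7.3, 0.7) in frame 2.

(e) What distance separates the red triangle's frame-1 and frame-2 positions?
1.8

The red triangle moved from (6.9, 5.4) to (8.6, 4.7), a distance of √(1.7² + 0.7²) ≈ 1.8.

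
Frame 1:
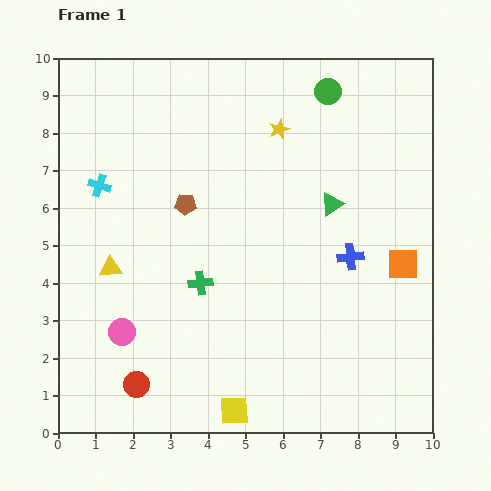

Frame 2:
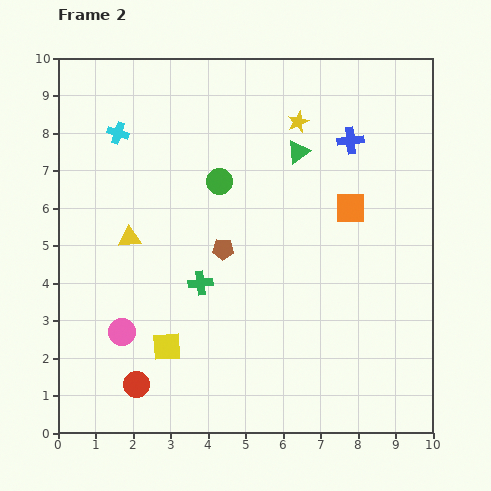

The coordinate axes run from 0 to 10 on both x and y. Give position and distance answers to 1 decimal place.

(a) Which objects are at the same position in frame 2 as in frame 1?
the red circle, the pink circle, the green cross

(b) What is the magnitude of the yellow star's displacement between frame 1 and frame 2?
0.5

The yellow star moved from (5.9, 8.1) to (6.4, 8.3), a distance of √(0.5² + 0.2²) ≈ 0.5.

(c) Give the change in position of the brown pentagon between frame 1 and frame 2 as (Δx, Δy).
(1.0, -1.2)

The brown pentagon was at (3.4, 6.1) in frame 1 and (4.4, 4.9) in frame 2.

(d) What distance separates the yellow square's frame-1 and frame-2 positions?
2.5

The yellow square moved from (4.7, 0.6) to (2.9, 2.3), a distance of √(1.8² + 1.7²) ≈ 2.5.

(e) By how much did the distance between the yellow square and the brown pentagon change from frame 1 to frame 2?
-2.7

Distance in frame 1: 5.7. Distance in frame 2: 3.0.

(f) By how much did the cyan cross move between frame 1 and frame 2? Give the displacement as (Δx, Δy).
(0.5, 1.4)

The cyan cross was at (1.1, 6.6) in frame 1 and (1.6, 8.0) in frame 2.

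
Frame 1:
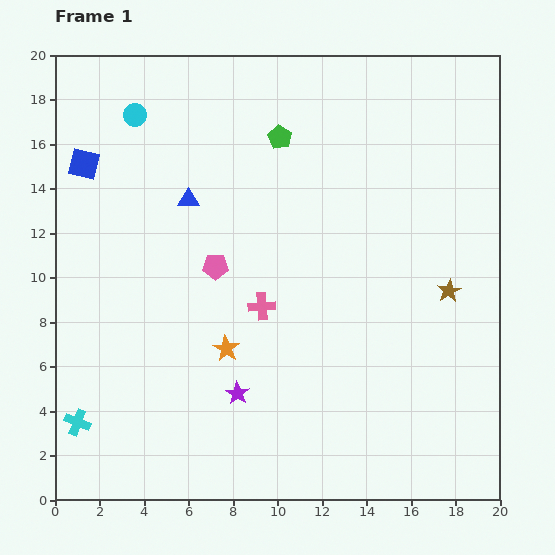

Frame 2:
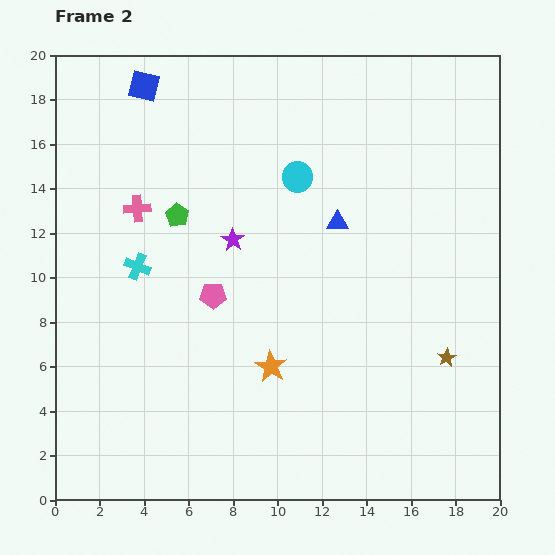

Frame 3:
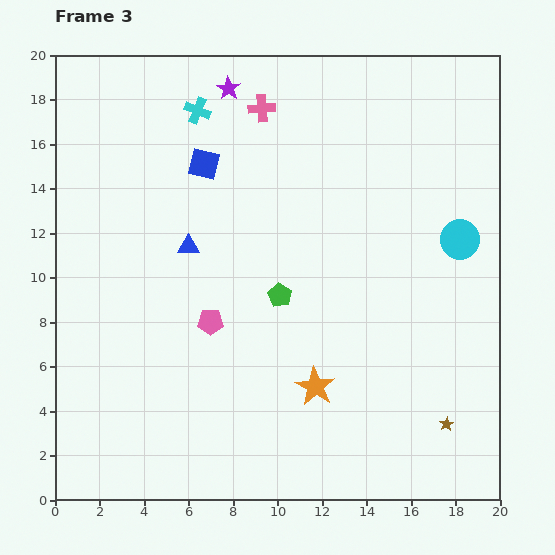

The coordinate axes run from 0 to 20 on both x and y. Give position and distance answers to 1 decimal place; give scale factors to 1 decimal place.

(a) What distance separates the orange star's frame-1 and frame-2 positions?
2.2

The orange star moved from (7.7, 6.8) to (9.7, 6.0), a distance of √(2.0² + 0.8²) ≈ 2.2.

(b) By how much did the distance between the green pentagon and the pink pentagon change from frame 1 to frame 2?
-2.6

Distance in frame 1: 6.5. Distance in frame 2: 3.9.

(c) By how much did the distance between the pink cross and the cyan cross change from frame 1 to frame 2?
-7.2

Distance in frame 1: 9.8. Distance in frame 2: 2.6.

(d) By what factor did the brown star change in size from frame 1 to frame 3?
0.6×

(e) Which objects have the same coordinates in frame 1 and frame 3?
none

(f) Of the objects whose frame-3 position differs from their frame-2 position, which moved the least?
the pink pentagon

(moved 1.2)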